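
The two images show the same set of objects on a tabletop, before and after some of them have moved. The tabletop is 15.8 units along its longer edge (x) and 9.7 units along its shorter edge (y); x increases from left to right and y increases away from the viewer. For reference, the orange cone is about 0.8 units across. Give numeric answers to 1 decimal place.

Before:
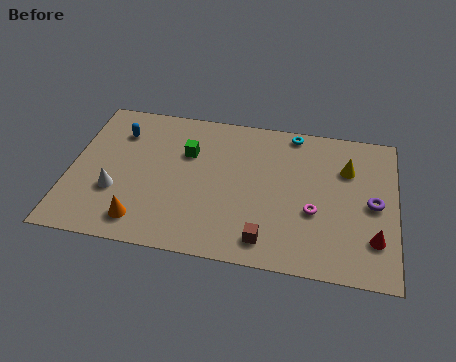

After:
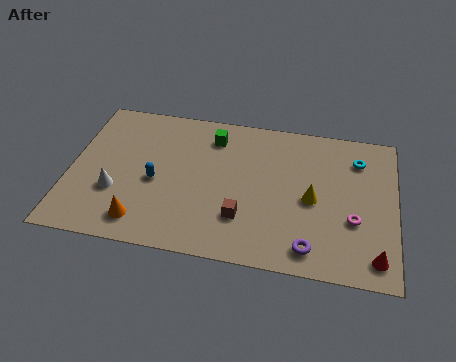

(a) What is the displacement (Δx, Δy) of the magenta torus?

(1.9, -0.2)

The magenta torus started near (11.9, 3.7) and ended near (13.8, 3.5).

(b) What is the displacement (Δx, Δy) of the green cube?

(1.2, 1.3)

From the two frames, the green cube sits at roughly (5.6, 6.5) before and (6.8, 7.8) after.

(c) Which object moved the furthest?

the purple torus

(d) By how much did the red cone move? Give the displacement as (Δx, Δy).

(0.1, -1.1)

From the two frames, the red cone sits at roughly (14.8, 2.5) before and (14.9, 1.4) after.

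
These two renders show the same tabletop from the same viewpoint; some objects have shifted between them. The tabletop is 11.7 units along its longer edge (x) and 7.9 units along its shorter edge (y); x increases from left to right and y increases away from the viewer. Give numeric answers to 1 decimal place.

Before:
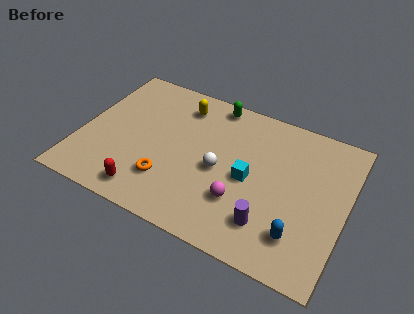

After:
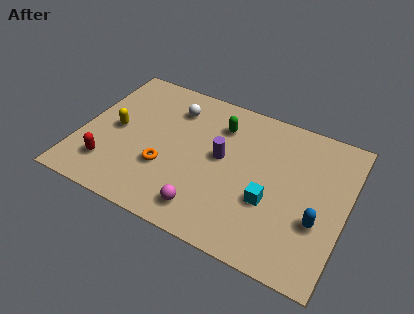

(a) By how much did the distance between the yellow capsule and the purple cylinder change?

-1.7

The distance was about 6.4 in the first image and 4.7 in the second, so they moved 1.7 units closer together.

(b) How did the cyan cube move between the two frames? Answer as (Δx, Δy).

(1.0, -0.8)

The cyan cube started near (7.5, 3.7) and ended near (8.5, 2.9).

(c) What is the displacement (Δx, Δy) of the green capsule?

(0.4, -1.1)

From the two frames, the green capsule sits at roughly (5.5, 7.1) before and (5.9, 6.0) after.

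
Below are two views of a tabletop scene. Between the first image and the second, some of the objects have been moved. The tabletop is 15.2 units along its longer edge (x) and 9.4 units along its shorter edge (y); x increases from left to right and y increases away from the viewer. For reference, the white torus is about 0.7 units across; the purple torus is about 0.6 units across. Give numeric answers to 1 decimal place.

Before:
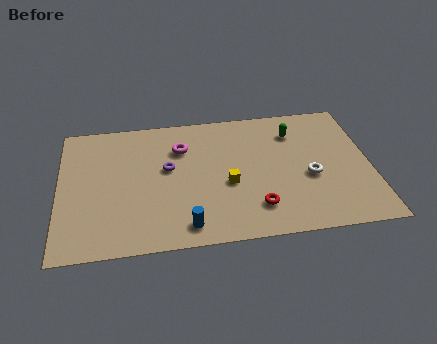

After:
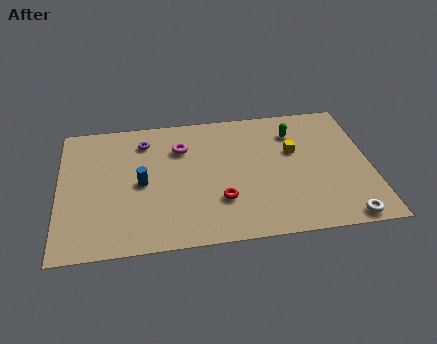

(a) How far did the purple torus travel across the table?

2.4

The purple torus was near (5.3, 5.4) before and (4.2, 7.5) after, so it travelled √(1.1² + 2.1²) ≈ 2.4 units.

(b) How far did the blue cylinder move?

3.8

From (6.1, 1.3) to (4.0, 4.5), the blue cylinder covered √(2.1² + 3.2²) ≈ 3.8 units.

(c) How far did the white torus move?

3.4

From (12.2, 3.9) to (13.7, 0.8), the white torus covered √(1.5² + 3.1²) ≈ 3.4 units.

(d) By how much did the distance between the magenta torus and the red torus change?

-1.5

They were about 5.9 units apart before and 4.4 after — 1.5 units closer together.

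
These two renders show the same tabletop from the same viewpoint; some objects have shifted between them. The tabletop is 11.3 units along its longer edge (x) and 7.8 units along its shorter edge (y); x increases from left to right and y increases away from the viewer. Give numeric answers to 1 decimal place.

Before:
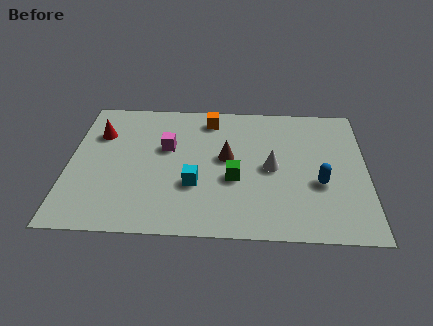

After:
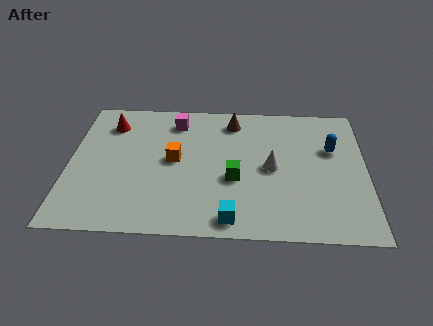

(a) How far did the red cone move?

0.7

The red cone was near (1.1, 5.5) before and (1.5, 6.1) after, so it travelled √(0.4² + 0.6²) ≈ 0.7 units.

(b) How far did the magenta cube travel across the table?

1.6

The magenta cube moved from about (3.7, 4.8) to (4.0, 6.4), a distance of √(0.3² + 1.6²) ≈ 1.6.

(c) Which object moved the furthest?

the orange cube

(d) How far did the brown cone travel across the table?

2.2

From (6.0, 4.3) to (6.2, 6.5), the brown cone covered √(0.2² + 2.2²) ≈ 2.2 units.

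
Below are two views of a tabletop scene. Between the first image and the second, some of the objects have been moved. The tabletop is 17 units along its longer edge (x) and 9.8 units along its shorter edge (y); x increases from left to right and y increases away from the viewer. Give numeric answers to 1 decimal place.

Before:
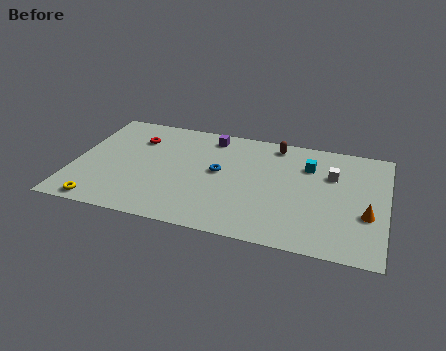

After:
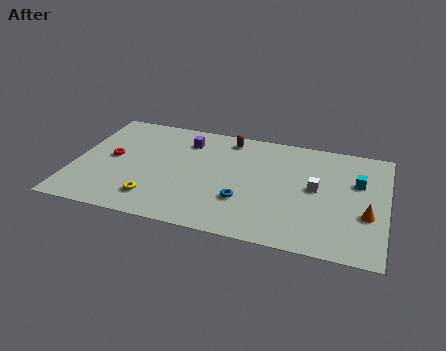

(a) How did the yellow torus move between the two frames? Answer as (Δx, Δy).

(2.8, 1.1)

From the two frames, the yellow torus sits at roughly (1.8, 0.9) before and (4.6, 2.0) after.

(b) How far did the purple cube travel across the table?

1.5

The purple cube moved from about (7.2, 8.4) to (5.9, 7.7), a distance of √(1.3² + 0.7²) ≈ 1.5.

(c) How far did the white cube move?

1.6

The white cube was near (14.0, 6.6) before and (13.2, 5.2) after, so it travelled √(0.8² + 1.4²) ≈ 1.6 units.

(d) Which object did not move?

the orange cone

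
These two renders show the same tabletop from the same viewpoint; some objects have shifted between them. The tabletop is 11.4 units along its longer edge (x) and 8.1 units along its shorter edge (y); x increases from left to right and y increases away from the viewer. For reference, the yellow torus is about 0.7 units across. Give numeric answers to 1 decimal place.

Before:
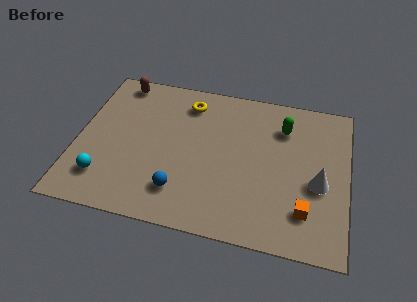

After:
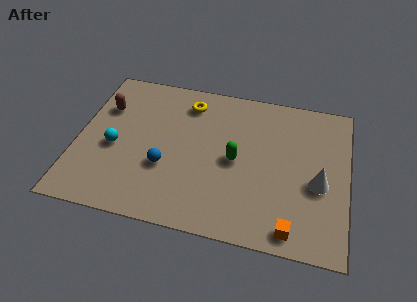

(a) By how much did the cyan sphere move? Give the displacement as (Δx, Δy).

(0.3, 1.7)

The cyan sphere was at about (1.3, 1.8) and moved to about (1.6, 3.5).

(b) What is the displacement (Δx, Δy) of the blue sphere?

(-0.7, 1.1)

The blue sphere was at about (4.5, 1.8) and moved to about (3.8, 2.9).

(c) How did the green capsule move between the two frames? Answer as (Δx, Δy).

(-1.9, -2.2)

The green capsule was at about (8.6, 6.1) and moved to about (6.7, 3.9).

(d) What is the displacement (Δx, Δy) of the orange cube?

(-0.5, -1.0)

From the two frames, the orange cube sits at roughly (9.7, 1.9) before and (9.2, 0.9) after.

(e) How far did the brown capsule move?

1.7

From (1.5, 7.2) to (1.0, 5.6), the brown capsule covered √(0.5² + 1.6²) ≈ 1.7 units.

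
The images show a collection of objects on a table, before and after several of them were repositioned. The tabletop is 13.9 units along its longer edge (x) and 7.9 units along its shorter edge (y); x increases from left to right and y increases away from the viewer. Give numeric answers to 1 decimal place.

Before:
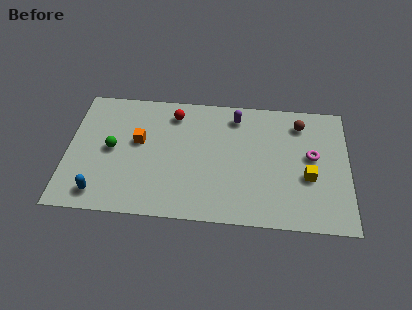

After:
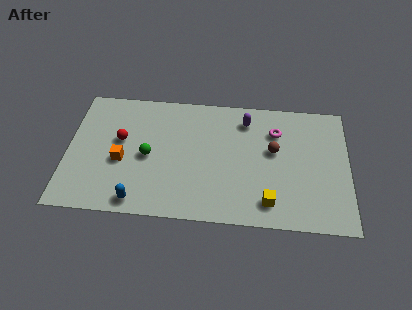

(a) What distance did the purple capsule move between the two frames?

0.5

From (8.3, 6.6) to (8.8, 6.4), the purple capsule covered √(0.5² + 0.2²) ≈ 0.5 units.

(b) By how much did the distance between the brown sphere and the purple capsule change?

-0.9

Before: roughly 3.2 units apart; after: 2.3. That's 0.9 units closer together.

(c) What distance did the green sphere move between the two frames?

1.8

From (2.2, 4.0) to (4.0, 3.7), the green sphere covered √(1.8² + 0.3²) ≈ 1.8 units.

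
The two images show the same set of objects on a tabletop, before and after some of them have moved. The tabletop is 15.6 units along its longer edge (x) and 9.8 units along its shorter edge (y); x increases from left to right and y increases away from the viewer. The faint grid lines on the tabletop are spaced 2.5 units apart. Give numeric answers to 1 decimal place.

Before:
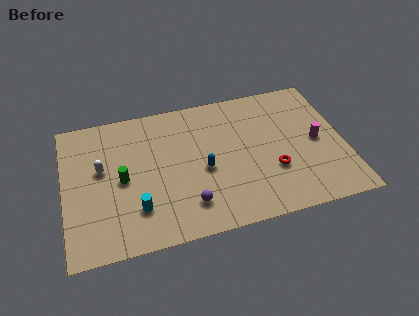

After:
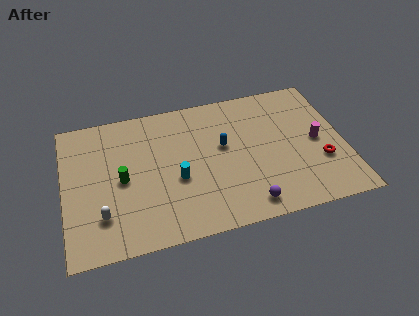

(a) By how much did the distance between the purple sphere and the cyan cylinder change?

+1.8

Before: roughly 2.8 units apart; after: 4.6. That's 1.8 units further apart.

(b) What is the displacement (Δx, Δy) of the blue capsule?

(1.2, 1.4)

From the two frames, the blue capsule sits at roughly (7.7, 4.3) before and (8.9, 5.7) after.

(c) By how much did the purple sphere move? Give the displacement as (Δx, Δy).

(3.2, -0.8)

The purple sphere was at about (6.7, 2.1) and moved to about (9.9, 1.3).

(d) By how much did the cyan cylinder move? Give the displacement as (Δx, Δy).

(2.3, 1.5)

From the two frames, the cyan cylinder sits at roughly (3.9, 2.5) before and (6.2, 4.0) after.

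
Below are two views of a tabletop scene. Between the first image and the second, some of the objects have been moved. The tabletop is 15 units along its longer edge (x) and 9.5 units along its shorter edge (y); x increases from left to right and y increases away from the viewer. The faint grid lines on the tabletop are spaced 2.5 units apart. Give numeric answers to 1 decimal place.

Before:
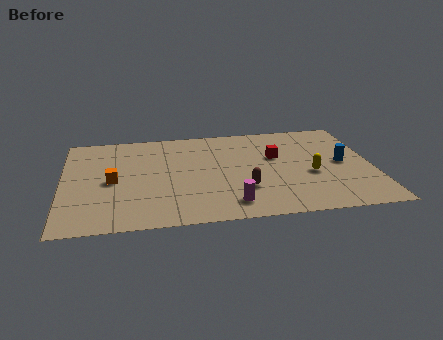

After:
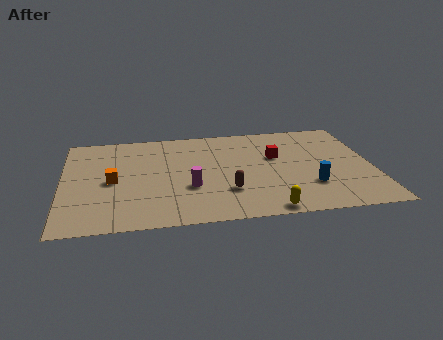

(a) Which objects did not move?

the orange cube and the red cube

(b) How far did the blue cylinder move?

2.6

The blue cylinder was near (13.6, 4.8) before and (11.9, 2.8) after, so it travelled √(1.7² + 2.0²) ≈ 2.6 units.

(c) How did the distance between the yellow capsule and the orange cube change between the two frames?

-1.4

Before: roughly 9.6 units apart; after: 8.2. That's 1.4 units closer together.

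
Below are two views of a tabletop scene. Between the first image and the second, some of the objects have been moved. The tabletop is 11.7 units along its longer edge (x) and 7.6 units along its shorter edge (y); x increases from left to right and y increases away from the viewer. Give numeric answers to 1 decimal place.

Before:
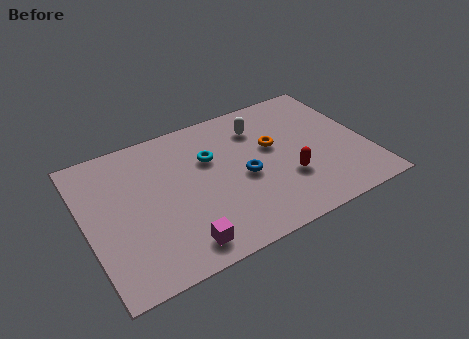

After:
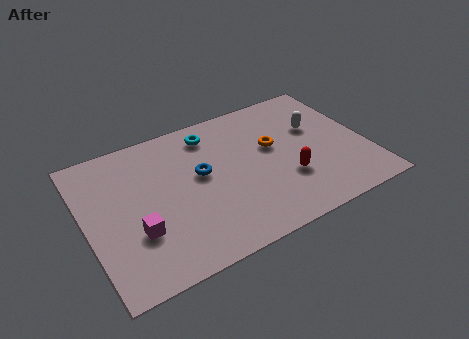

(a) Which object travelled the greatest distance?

the white capsule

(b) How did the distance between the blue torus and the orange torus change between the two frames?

+1.3

Before: roughly 1.8 units apart; after: 3.1. That's 1.3 units further apart.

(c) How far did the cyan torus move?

1.3

The cyan torus moved from about (5.3, 5.0) to (5.5, 6.3), a distance of √(0.2² + 1.3²) ≈ 1.3.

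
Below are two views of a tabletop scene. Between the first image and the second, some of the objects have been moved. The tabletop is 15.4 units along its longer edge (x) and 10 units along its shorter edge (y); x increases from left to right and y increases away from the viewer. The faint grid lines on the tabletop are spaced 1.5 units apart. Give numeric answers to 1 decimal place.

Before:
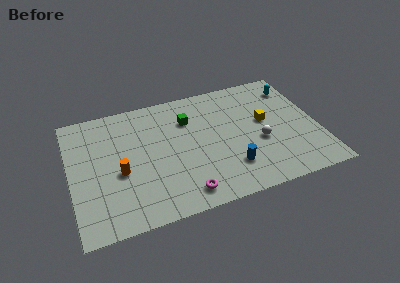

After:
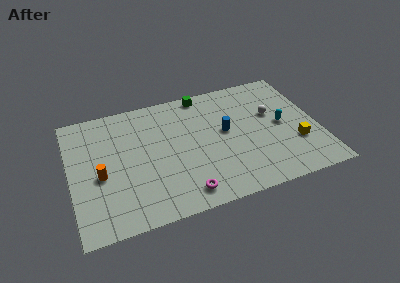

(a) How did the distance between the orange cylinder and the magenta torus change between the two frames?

+1.1

Before: roughly 4.6 units apart; after: 5.7. That's 1.1 units further apart.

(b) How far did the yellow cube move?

2.9

From (12.2, 5.6) to (13.9, 3.2), the yellow cube covered √(1.7² + 2.4²) ≈ 2.9 units.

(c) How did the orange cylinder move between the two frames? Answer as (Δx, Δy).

(-1.2, 0.1)

From the two frames, the orange cylinder sits at roughly (3.0, 4.2) before and (1.8, 4.3) after.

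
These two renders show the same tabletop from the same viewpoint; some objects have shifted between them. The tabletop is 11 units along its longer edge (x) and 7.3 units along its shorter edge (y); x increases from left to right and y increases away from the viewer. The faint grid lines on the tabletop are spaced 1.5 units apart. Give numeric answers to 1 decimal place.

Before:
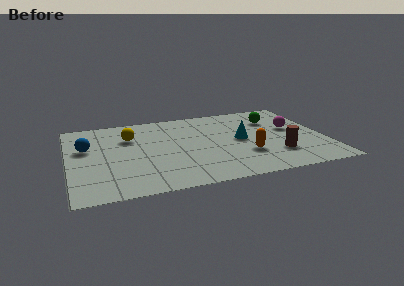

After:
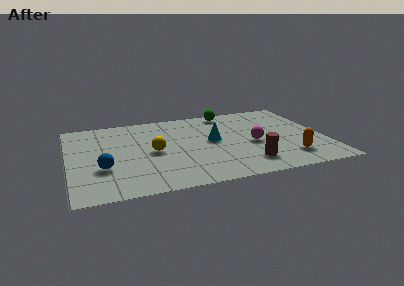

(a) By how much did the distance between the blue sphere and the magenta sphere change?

-2.4

The distance was about 8.9 in the first image and 6.5 in the second, so they moved 2.4 units closer together.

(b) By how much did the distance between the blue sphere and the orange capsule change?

+0.9

They were about 7.1 units apart before and 8.0 after — 0.9 units further apart.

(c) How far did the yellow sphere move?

1.8

The yellow sphere moved from about (2.7, 5.1) to (3.6, 3.5), a distance of √(0.9² + 1.6²) ≈ 1.8.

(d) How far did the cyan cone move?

1.2

The cyan cone moved from about (7.4, 3.7) to (6.2, 3.9), a distance of √(1.2² + 0.2²) ≈ 1.2.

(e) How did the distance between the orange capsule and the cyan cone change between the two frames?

+2.5

The distance was about 1.4 in the first image and 3.9 in the second, so they moved 2.5 units further apart.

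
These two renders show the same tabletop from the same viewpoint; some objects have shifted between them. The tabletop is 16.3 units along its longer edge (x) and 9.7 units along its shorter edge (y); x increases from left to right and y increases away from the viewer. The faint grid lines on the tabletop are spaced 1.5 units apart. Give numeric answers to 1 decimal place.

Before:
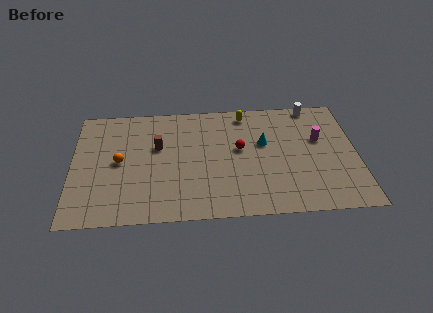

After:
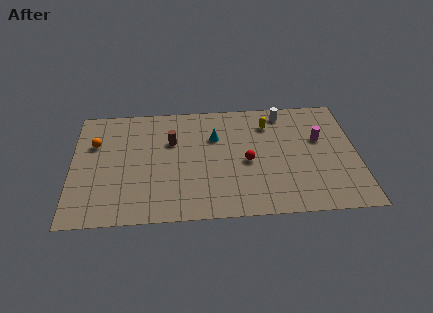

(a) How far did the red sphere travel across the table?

1.2

The red sphere moved from about (9.6, 5.5) to (10.0, 4.4), a distance of √(0.4² + 1.1²) ≈ 1.2.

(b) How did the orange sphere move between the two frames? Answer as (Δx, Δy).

(-1.4, 1.6)

The orange sphere started near (2.7, 4.9) and ended near (1.3, 6.5).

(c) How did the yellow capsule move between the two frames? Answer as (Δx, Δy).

(1.3, -1.0)

The yellow capsule was at about (10.0, 8.5) and moved to about (11.3, 7.5).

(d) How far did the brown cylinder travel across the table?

0.9

From (4.9, 6.0) to (5.7, 6.4), the brown cylinder covered √(0.8² + 0.4²) ≈ 0.9 units.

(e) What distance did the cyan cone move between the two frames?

2.9

The cyan cone moved from about (11.0, 5.9) to (8.2, 6.6), a distance of √(2.8² + 0.7²) ≈ 2.9.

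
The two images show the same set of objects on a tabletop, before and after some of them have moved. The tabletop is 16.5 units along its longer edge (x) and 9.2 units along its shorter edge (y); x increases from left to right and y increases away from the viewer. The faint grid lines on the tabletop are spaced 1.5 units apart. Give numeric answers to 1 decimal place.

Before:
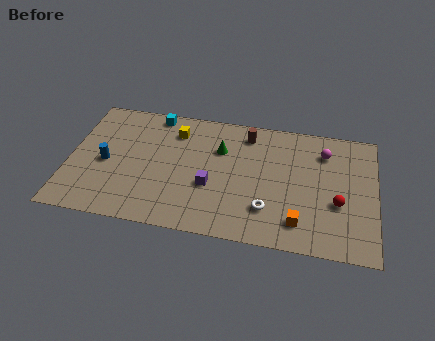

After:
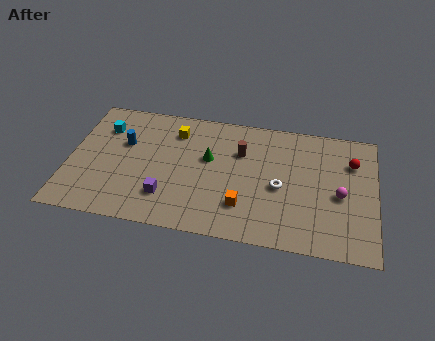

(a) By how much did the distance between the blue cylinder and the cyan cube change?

-3.2

They were about 4.8 units apart before and 1.6 after — 3.2 units closer together.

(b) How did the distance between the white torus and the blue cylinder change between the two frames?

-0.3

Before: roughly 9.0 units apart; after: 8.7. That's 0.3 units closer together.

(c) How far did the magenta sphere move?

3.1

From (13.7, 7.1) to (14.6, 4.1), the magenta sphere covered √(0.9² + 3.0²) ≈ 3.1 units.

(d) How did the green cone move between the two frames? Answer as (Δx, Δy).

(-0.6, -0.8)

The green cone started near (8.1, 6.3) and ended near (7.5, 5.5).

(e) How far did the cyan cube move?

3.1

From (4.4, 8.3) to (1.7, 6.8), the cyan cube covered √(2.7² + 1.5²) ≈ 3.1 units.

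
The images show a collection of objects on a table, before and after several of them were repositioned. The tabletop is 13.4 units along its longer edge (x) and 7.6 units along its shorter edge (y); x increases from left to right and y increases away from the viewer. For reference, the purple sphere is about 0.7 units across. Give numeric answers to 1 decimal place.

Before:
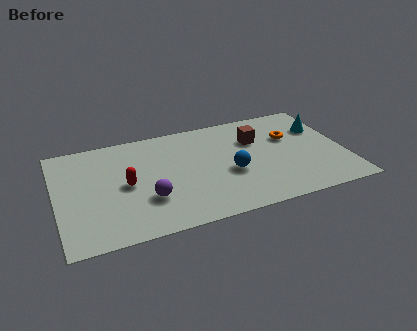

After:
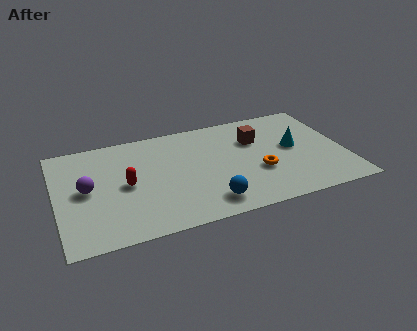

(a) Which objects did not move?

the brown cube and the red capsule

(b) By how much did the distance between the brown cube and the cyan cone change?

-1.1

They were about 3.1 units apart before and 2.0 after — 1.1 units closer together.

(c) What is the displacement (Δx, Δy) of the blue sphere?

(-1.2, -1.8)

The blue sphere was at about (8.0, 3.1) and moved to about (6.8, 1.3).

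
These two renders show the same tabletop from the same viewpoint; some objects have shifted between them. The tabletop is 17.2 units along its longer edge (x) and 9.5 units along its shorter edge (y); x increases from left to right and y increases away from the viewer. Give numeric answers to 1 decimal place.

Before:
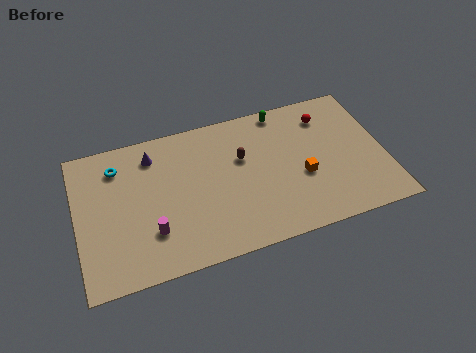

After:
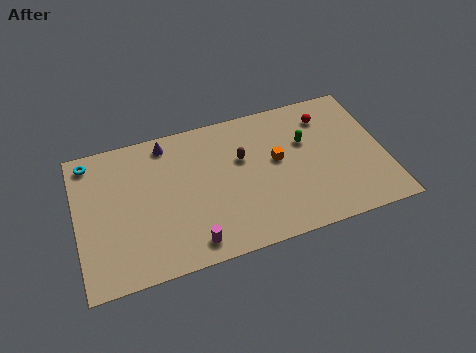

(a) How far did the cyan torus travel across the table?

1.7

The cyan torus moved from about (2.4, 7.5) to (0.9, 8.3), a distance of √(1.5² + 0.8²) ≈ 1.7.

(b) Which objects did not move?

the brown capsule and the red sphere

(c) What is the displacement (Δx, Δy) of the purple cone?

(0.8, 0.6)

The purple cone started near (4.4, 7.7) and ended near (5.2, 8.3).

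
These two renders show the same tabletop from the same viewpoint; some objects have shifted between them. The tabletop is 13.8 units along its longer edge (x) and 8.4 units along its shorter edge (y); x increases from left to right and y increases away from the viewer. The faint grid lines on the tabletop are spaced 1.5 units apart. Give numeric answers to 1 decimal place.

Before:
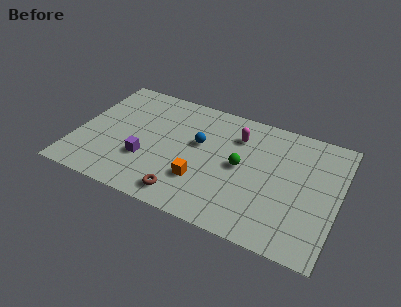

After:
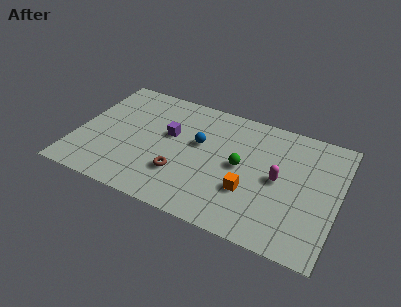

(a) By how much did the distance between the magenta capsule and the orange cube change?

-2.1

Before: roughly 4.1 units apart; after: 2.0. That's 2.1 units closer together.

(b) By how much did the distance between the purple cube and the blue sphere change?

-1.8

The distance was about 3.4 in the first image and 1.6 in the second, so they moved 1.8 units closer together.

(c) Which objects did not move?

the blue sphere and the green sphere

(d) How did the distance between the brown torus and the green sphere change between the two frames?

-0.5

The distance was about 4.0 in the first image and 3.5 in the second, so they moved 0.5 units closer together.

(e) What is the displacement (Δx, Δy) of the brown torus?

(-0.4, 1.3)

The brown torus was at about (6.1, 1.2) and moved to about (5.7, 2.5).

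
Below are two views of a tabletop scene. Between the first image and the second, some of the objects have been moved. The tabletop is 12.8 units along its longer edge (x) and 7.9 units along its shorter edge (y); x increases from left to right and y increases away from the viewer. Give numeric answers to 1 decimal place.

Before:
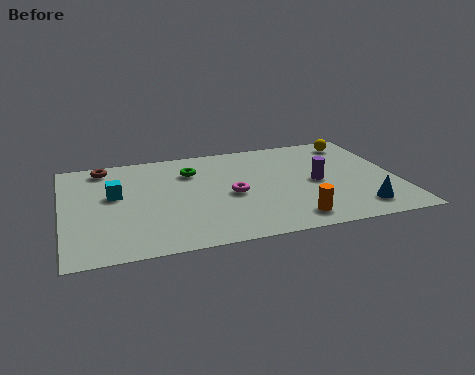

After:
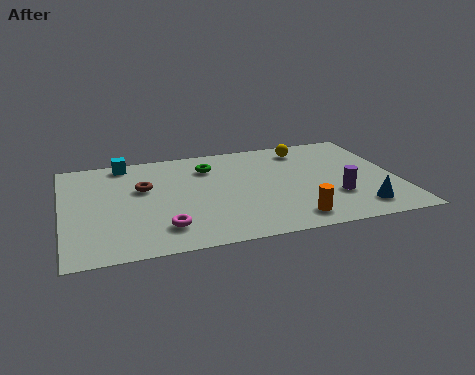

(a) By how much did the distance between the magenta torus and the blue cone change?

+2.2

They were about 5.2 units apart before and 7.4 after — 2.2 units further apart.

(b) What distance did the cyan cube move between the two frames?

2.5

From (2.0, 4.6) to (2.5, 7.1), the cyan cube covered √(0.5² + 2.5²) ≈ 2.5 units.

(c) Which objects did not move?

the blue cone and the orange cylinder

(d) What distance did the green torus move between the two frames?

0.7

From (5.0, 5.8) to (5.7, 6.0), the green torus covered √(0.7² + 0.2²) ≈ 0.7 units.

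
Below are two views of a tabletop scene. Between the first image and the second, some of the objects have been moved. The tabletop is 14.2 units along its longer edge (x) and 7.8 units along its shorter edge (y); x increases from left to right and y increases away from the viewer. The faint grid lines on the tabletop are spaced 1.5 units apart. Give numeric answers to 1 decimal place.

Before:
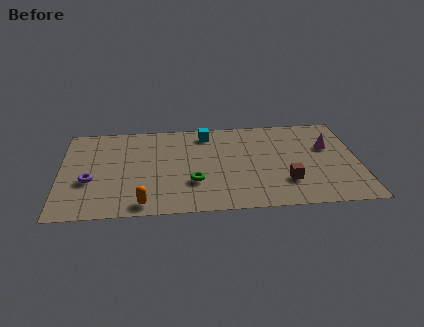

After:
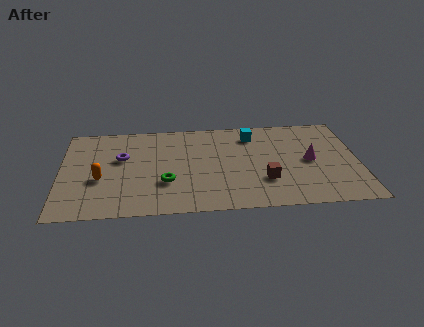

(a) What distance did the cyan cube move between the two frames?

2.2

The cyan cube was near (7.0, 6.6) before and (9.2, 6.3) after, so it travelled √(2.2² + 0.3²) ≈ 2.2 units.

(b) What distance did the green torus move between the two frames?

1.3

From (6.3, 2.5) to (5.0, 2.6), the green torus covered √(1.3² + 0.1²) ≈ 1.3 units.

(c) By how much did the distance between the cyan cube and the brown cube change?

-1.8

The distance was about 5.7 in the first image and 3.9 in the second, so they moved 1.8 units closer together.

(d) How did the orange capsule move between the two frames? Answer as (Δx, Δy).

(-2.0, 2.2)

The orange capsule started near (3.9, 0.9) and ended near (1.9, 3.1).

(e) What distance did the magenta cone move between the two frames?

1.4

From (12.8, 5.0) to (11.9, 3.9), the magenta cone covered √(0.9² + 1.1²) ≈ 1.4 units.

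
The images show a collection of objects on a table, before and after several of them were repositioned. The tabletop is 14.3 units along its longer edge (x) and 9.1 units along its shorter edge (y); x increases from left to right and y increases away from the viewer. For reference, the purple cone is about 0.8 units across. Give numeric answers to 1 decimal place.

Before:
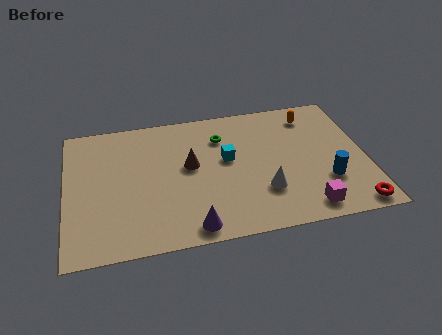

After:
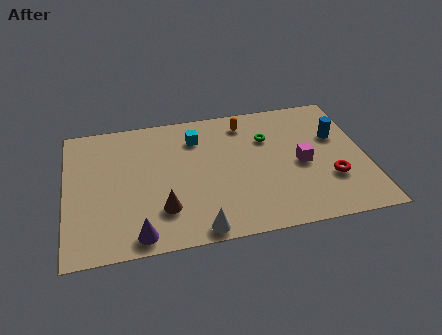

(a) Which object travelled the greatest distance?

the white cone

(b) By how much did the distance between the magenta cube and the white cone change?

+3.7

Before: roughly 2.4 units apart; after: 6.1. That's 3.7 units further apart.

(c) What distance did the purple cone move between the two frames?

2.5

From (5.8, 1.0) to (3.3, 1.0), the purple cone covered √(2.5² + 0.0²) ≈ 2.5 units.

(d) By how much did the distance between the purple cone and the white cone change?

-1.1

The distance was about 3.9 in the first image and 2.8 in the second, so they moved 1.1 units closer together.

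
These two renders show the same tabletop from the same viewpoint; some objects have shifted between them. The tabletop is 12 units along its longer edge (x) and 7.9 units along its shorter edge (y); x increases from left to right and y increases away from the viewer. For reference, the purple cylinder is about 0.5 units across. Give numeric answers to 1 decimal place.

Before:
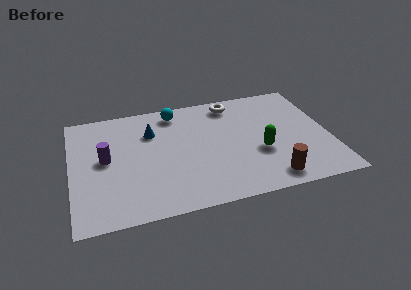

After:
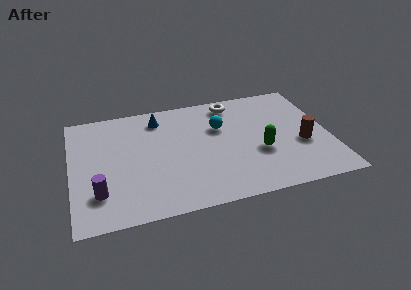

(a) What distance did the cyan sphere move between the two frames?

2.6

The cyan sphere moved from about (5.0, 6.8) to (7.0, 5.2), a distance of √(2.0² + 1.6²) ≈ 2.6.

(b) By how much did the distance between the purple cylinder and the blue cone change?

+2.8

The distance was about 2.6 in the first image and 5.4 in the second, so they moved 2.8 units further apart.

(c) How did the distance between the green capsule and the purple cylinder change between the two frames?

+0.4

Before: roughly 7.2 units apart; after: 7.6. That's 0.4 units further apart.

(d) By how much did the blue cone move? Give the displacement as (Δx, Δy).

(0.4, 0.9)

The blue cone started near (3.8, 5.6) and ended near (4.2, 6.5).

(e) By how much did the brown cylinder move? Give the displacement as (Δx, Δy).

(1.7, 2.0)

The brown cylinder was at about (9.0, 1.1) and moved to about (10.7, 3.1).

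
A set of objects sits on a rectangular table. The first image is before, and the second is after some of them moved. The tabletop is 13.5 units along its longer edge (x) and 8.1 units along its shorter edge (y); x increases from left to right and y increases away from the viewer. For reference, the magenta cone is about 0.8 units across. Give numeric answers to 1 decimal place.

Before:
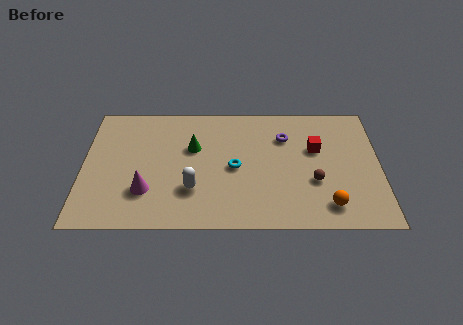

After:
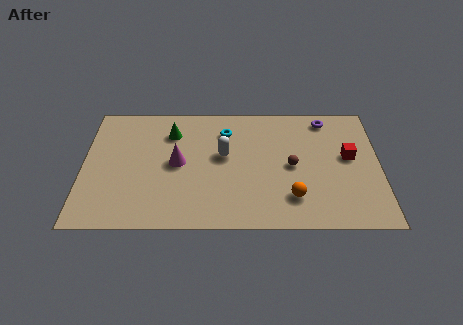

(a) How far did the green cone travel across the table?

1.4

The green cone was near (5.0, 5.1) before and (4.0, 6.1) after, so it travelled √(1.0² + 1.0²) ≈ 1.4 units.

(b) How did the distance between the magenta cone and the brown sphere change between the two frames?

-2.4

Before: roughly 7.6 units apart; after: 5.2. That's 2.4 units closer together.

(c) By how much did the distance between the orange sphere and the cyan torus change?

+0.4

They were about 4.8 units apart before and 5.2 after — 0.4 units further apart.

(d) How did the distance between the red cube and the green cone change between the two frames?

+2.7

They were about 5.6 units apart before and 8.3 after — 2.7 units further apart.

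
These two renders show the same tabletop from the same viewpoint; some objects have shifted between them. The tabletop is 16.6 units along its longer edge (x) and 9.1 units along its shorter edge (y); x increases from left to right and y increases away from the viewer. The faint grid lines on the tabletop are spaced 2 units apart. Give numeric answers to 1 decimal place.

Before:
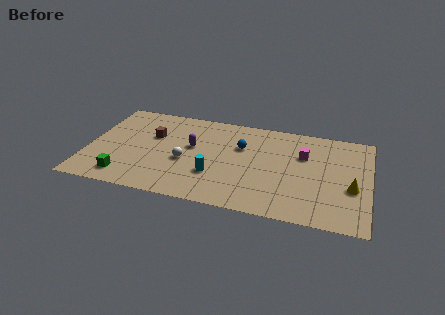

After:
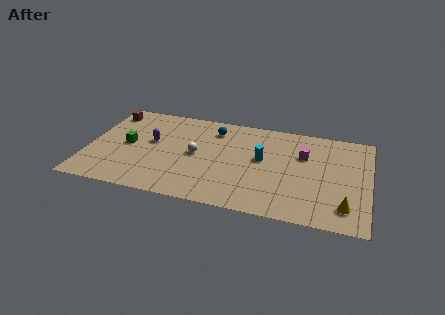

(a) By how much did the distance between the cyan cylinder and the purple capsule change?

+3.8

They were about 2.8 units apart before and 6.6 after — 3.8 units further apart.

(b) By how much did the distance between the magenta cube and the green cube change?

-0.8

The distance was about 11.3 in the first image and 10.5 in the second, so they moved 0.8 units closer together.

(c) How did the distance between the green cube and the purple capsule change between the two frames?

-3.8

Before: roughly 5.3 units apart; after: 1.5. That's 3.8 units closer together.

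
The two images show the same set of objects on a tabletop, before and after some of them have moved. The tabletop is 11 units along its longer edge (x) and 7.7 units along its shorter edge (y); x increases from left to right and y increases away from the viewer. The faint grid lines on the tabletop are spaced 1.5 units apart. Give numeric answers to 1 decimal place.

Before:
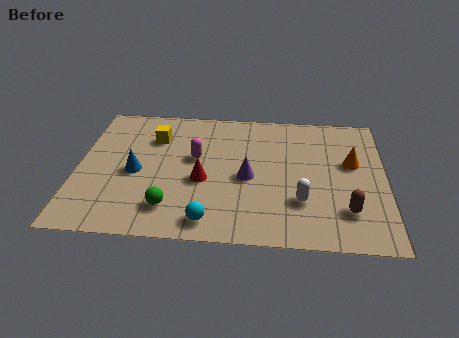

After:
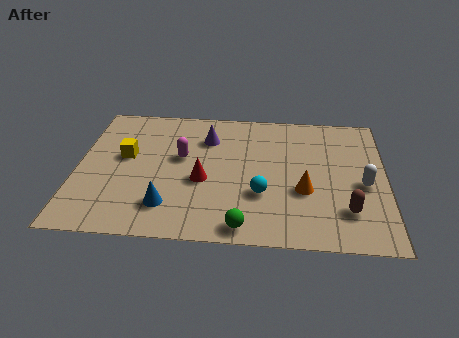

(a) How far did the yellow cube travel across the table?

1.6

The yellow cube was near (2.7, 5.6) before and (1.7, 4.4) after, so it travelled √(1.0² + 1.2²) ≈ 1.6 units.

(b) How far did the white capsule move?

2.5

The white capsule was near (8.0, 2.3) before and (10.2, 3.4) after, so it travelled √(2.2² + 1.1²) ≈ 2.5 units.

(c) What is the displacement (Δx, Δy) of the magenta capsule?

(-0.5, 0.0)

From the two frames, the magenta capsule sits at roughly (4.2, 4.5) before and (3.7, 4.5) after.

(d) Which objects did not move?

the red cone and the brown capsule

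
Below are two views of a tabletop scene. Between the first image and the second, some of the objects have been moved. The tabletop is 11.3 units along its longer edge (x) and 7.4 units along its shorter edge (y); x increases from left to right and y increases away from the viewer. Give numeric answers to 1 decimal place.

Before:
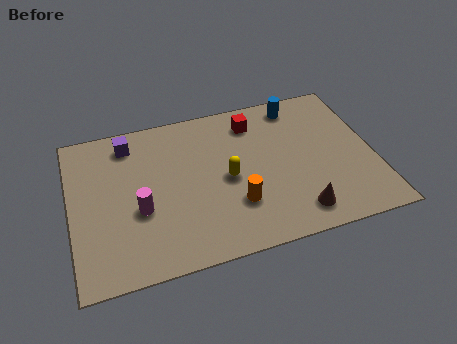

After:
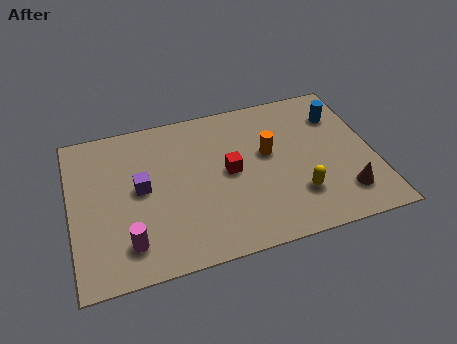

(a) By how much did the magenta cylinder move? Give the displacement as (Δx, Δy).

(-0.5, -1.4)

The magenta cylinder was at about (2.5, 2.9) and moved to about (2.0, 1.5).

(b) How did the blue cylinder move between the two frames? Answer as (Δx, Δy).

(1.5, -0.9)

The blue cylinder was at about (8.7, 6.4) and moved to about (10.2, 5.5).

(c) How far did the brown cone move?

1.8

The brown cone was near (8.2, 1.2) before and (10.0, 1.6) after, so it travelled √(1.8² + 0.4²) ≈ 1.8 units.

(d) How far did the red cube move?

2.5

From (7.0, 6.0) to (5.9, 3.8), the red cube covered √(1.1² + 2.2²) ≈ 2.5 units.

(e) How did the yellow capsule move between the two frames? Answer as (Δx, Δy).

(2.5, -1.5)

From the two frames, the yellow capsule sits at roughly (5.8, 3.5) before and (8.3, 2.0) after.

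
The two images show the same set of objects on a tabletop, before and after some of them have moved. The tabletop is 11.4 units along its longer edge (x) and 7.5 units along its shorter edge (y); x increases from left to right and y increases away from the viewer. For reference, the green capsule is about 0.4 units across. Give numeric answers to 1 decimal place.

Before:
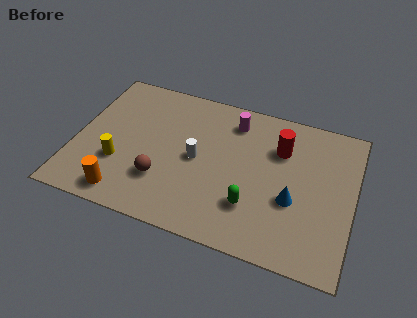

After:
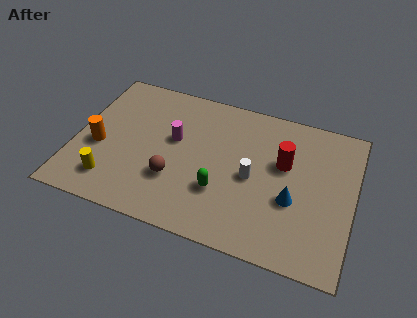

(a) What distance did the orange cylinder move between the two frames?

2.5

From (2.3, 1.0) to (1.0, 3.1), the orange cylinder covered √(1.3² + 2.1²) ≈ 2.5 units.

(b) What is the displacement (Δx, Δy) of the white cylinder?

(2.3, -0.2)

The white cylinder started near (5.0, 3.7) and ended near (7.3, 3.5).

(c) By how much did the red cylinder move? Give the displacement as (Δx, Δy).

(0.2, -0.7)

The red cylinder was at about (8.3, 5.3) and moved to about (8.5, 4.6).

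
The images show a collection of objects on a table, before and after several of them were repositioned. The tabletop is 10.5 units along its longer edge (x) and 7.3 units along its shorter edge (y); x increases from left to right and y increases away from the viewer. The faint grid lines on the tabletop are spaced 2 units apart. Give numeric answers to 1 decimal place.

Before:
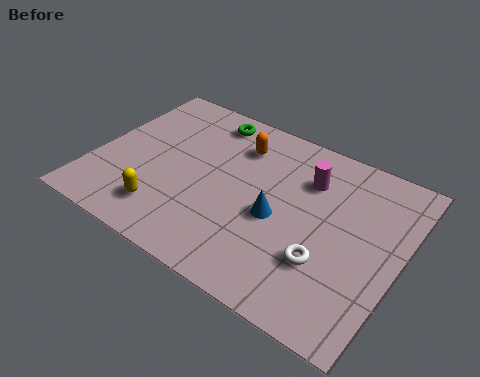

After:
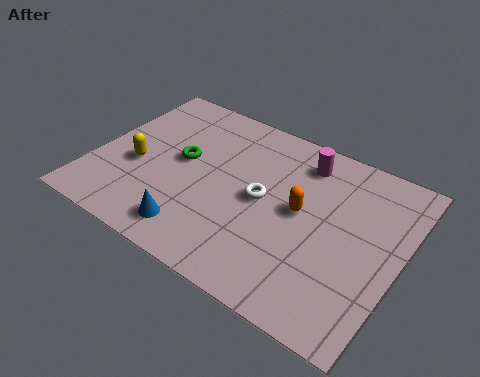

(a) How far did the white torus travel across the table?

2.8

From (8.2, 2.3) to (5.8, 3.7), the white torus covered √(2.4² + 1.4²) ≈ 2.8 units.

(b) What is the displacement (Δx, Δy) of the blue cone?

(-2.5, -2.0)

From the two frames, the blue cone sits at roughly (6.4, 3.2) before and (3.9, 1.2) after.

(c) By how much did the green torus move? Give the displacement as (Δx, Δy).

(-0.5, -2.3)

The green torus started near (3.4, 6.3) and ended near (2.9, 4.0).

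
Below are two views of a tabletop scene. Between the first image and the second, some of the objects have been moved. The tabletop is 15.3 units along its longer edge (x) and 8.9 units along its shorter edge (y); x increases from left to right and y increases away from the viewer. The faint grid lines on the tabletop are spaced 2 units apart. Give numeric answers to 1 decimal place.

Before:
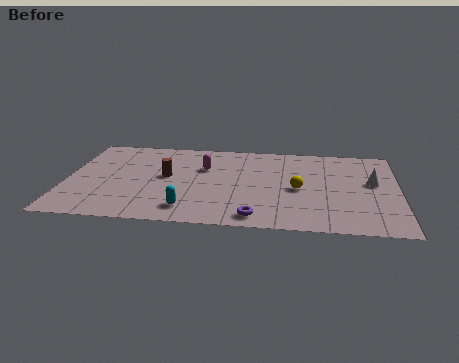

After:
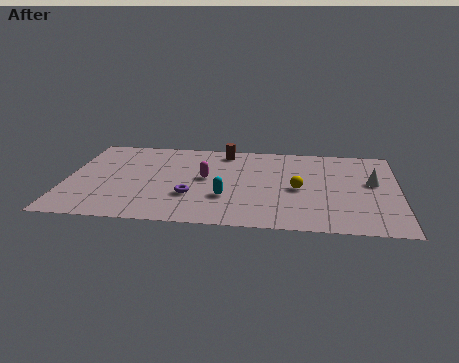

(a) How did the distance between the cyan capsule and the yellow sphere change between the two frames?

-2.1

They were about 5.6 units apart before and 3.5 after — 2.1 units closer together.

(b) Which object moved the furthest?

the brown cylinder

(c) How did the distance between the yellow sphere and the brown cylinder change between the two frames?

-1.1

The distance was about 6.1 in the first image and 5.0 in the second, so they moved 1.1 units closer together.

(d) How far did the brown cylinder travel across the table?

3.9

The brown cylinder moved from about (4.6, 4.8) to (7.2, 7.7), a distance of √(2.6² + 2.9²) ≈ 3.9.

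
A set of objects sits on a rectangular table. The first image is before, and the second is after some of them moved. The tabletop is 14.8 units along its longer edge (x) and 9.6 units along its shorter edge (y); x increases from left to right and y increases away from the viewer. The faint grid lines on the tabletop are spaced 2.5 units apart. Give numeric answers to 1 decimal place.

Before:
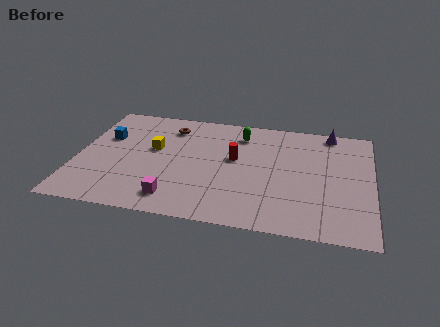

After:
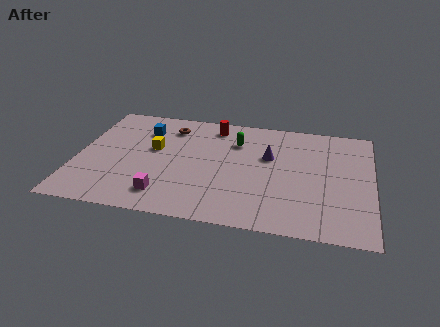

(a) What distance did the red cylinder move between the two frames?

3.0

From (7.9, 5.5) to (6.7, 8.2), the red cylinder covered √(1.2² + 2.7²) ≈ 3.0 units.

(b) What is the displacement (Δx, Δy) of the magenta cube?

(-0.5, 0.2)

The magenta cube started near (5.1, 1.6) and ended near (4.6, 1.8).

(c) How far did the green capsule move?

0.7

The green capsule was near (8.1, 7.7) before and (7.9, 7.0) after, so it travelled √(0.2² + 0.7²) ≈ 0.7 units.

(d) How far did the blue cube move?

2.1

The blue cube was near (1.3, 6.2) before and (3.2, 7.2) after, so it travelled √(1.9² + 1.0²) ≈ 2.1 units.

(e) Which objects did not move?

the brown torus and the yellow cube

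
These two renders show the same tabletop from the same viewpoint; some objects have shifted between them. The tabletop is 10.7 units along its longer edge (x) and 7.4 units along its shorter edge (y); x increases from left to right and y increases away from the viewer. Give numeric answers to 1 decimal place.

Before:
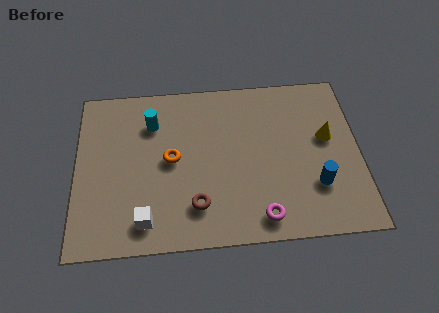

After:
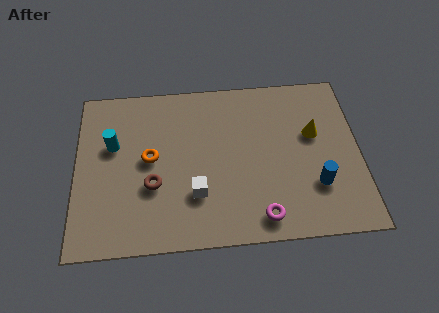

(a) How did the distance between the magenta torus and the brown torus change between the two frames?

+1.8

Before: roughly 2.5 units apart; after: 4.3. That's 1.8 units further apart.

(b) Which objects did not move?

the magenta torus and the blue cylinder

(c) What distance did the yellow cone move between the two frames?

0.5

The yellow cone was near (9.5, 4.3) before and (9.0, 4.5) after, so it travelled √(0.5² + 0.2²) ≈ 0.5 units.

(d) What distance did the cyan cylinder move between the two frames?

1.7

The cyan cylinder moved from about (2.9, 5.5) to (1.4, 4.6), a distance of √(1.5² + 0.9²) ≈ 1.7.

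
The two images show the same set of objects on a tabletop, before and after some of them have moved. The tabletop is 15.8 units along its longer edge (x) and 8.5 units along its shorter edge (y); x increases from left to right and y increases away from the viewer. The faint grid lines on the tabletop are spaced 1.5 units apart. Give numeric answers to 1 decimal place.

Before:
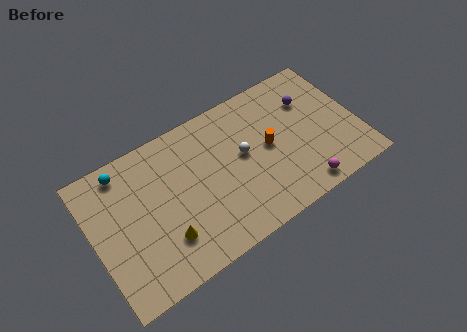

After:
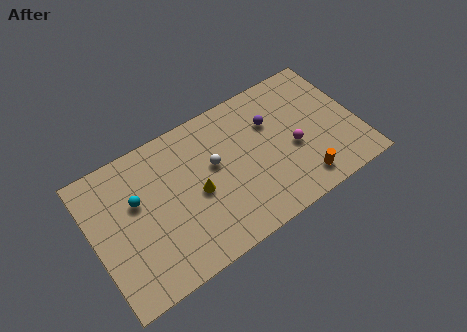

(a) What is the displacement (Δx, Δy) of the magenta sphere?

(0.0, 2.6)

The magenta sphere started near (11.9, 1.0) and ended near (11.9, 3.6).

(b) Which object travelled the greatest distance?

the orange cylinder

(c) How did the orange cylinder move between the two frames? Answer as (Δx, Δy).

(1.5, -3.0)

The orange cylinder started near (10.5, 4.4) and ended near (12.0, 1.4).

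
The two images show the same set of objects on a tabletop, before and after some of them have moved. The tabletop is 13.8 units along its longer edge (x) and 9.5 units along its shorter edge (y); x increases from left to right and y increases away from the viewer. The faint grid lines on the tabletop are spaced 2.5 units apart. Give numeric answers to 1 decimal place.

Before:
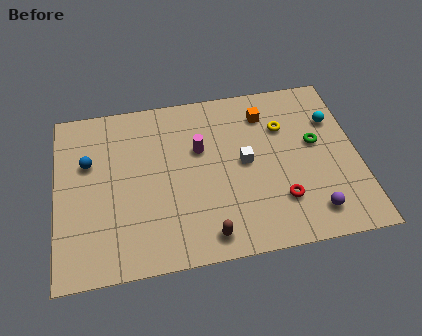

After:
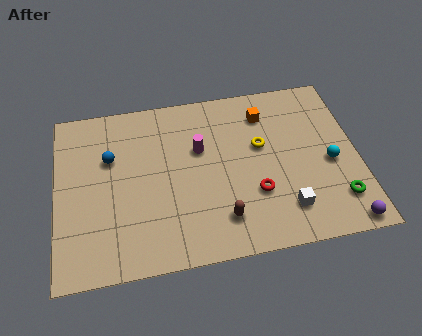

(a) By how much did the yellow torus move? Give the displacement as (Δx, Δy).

(-1.1, -0.9)

The yellow torus was at about (10.5, 6.6) and moved to about (9.4, 5.7).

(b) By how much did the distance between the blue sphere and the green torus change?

+0.6

The distance was about 10.4 in the first image and 11.0 in the second, so they moved 0.6 units further apart.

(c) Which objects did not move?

the orange cube and the magenta cylinder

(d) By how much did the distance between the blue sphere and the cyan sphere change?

-1.1

The distance was about 11.3 in the first image and 10.2 in the second, so they moved 1.1 units closer together.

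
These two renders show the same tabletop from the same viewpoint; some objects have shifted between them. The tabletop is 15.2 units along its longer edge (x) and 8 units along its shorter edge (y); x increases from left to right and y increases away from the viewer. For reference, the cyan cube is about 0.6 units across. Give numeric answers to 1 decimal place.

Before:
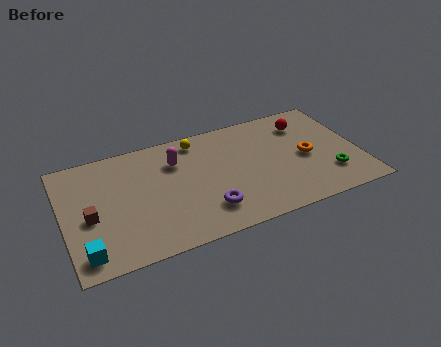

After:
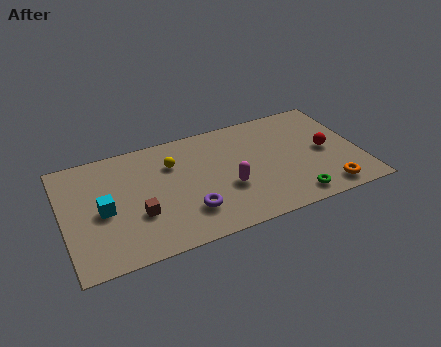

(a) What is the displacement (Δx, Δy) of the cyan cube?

(1.1, 2.5)

The cyan cube was at about (0.9, 1.2) and moved to about (2.0, 3.7).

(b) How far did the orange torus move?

2.8

The orange torus was near (12.5, 3.8) before and (13.2, 1.1) after, so it travelled √(0.7² + 2.7²) ≈ 2.8 units.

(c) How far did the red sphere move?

2.4

The red sphere moved from about (12.7, 6.2) to (13.5, 3.9), a distance of √(0.8² + 2.3²) ≈ 2.4.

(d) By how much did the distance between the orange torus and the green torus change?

-0.3

The distance was about 2.0 in the first image and 1.7 in the second, so they moved 0.3 units closer together.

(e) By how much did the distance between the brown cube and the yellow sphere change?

-3.2

They were about 6.7 units apart before and 3.5 after — 3.2 units closer together.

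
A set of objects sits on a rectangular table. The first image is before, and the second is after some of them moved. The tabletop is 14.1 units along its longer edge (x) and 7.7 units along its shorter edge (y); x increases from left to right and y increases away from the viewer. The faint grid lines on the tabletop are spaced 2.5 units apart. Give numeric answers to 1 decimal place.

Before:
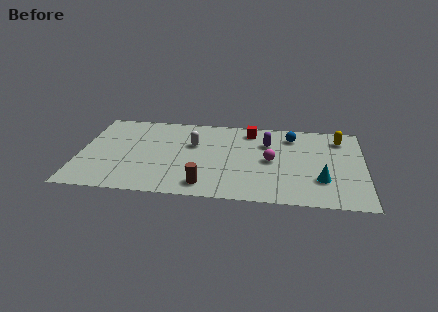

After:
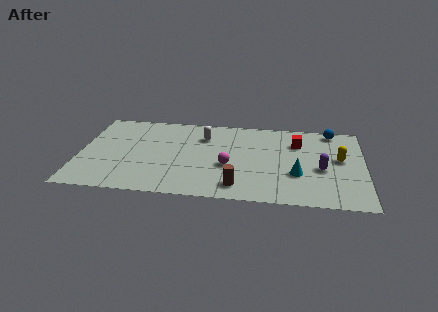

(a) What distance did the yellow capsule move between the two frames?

1.9

The yellow capsule was near (12.9, 6.2) before and (12.9, 4.3) after, so it travelled √(0.0² + 1.9²) ≈ 1.9 units.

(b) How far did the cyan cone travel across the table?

1.3

The cyan cone was near (12.0, 2.3) before and (10.8, 2.7) after, so it travelled √(1.2² + 0.4²) ≈ 1.3 units.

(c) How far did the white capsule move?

0.9

The white capsule was near (5.6, 4.9) before and (6.1, 5.7) after, so it travelled √(0.5² + 0.8²) ≈ 0.9 units.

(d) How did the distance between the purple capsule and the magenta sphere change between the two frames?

+3.0

Before: roughly 1.6 units apart; after: 4.6. That's 3.0 units further apart.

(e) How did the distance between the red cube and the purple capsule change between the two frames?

+1.2

They were about 1.4 units apart before and 2.6 after — 1.2 units further apart.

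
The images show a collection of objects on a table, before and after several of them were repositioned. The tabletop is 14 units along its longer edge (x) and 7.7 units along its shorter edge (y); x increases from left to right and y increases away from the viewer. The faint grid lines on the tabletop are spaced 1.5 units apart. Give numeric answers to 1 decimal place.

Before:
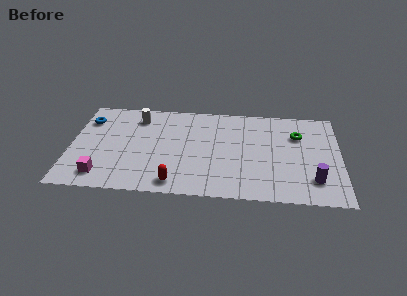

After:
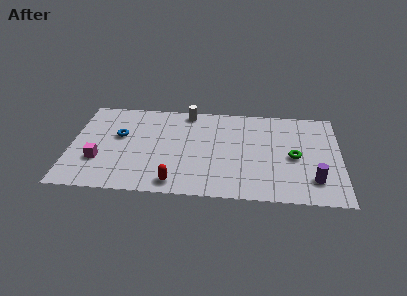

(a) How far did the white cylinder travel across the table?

2.7

From (3.4, 6.2) to (6.0, 6.9), the white cylinder covered √(2.6² + 0.7²) ≈ 2.7 units.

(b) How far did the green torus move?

1.8

The green torus was near (11.8, 5.4) before and (11.6, 3.6) after, so it travelled √(0.2² + 1.8²) ≈ 1.8 units.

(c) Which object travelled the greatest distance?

the white cylinder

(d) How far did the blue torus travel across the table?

2.1

The blue torus moved from about (0.8, 5.8) to (2.5, 4.6), a distance of √(1.7² + 1.2²) ≈ 2.1.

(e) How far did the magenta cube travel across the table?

1.2

The magenta cube was near (1.7, 1.3) before and (1.5, 2.5) after, so it travelled √(0.2² + 1.2²) ≈ 1.2 units.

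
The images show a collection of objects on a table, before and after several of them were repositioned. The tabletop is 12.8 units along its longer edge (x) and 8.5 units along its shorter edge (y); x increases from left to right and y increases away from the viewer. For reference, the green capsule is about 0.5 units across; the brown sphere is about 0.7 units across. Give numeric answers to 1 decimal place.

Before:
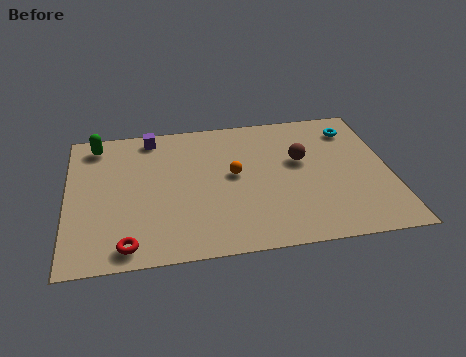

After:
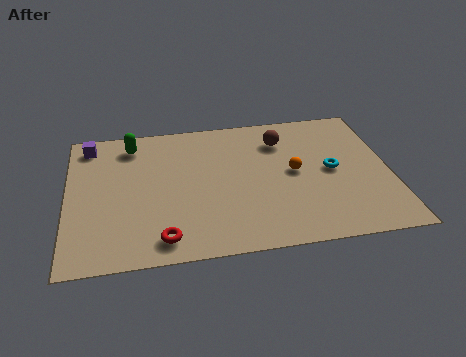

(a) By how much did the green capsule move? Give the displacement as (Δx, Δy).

(1.4, -0.2)

From the two frames, the green capsule sits at roughly (1.2, 7.3) before and (2.6, 7.1) after.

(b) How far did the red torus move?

1.4

The red torus was near (2.3, 1.0) before and (3.7, 1.2) after, so it travelled √(1.4² + 0.2²) ≈ 1.4 units.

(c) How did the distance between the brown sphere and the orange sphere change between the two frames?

-0.6

The distance was about 2.7 in the first image and 2.1 in the second, so they moved 0.6 units closer together.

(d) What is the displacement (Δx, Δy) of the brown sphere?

(-0.7, 1.4)

The brown sphere was at about (9.3, 5.1) and moved to about (8.6, 6.5).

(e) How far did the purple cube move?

2.5

The purple cube moved from about (3.4, 7.5) to (0.9, 7.3), a distance of √(2.5² + 0.2²) ≈ 2.5.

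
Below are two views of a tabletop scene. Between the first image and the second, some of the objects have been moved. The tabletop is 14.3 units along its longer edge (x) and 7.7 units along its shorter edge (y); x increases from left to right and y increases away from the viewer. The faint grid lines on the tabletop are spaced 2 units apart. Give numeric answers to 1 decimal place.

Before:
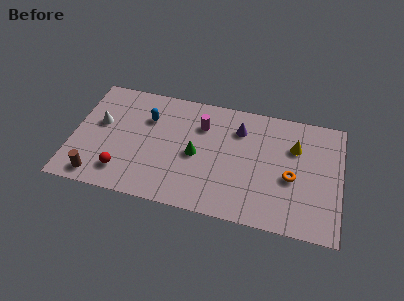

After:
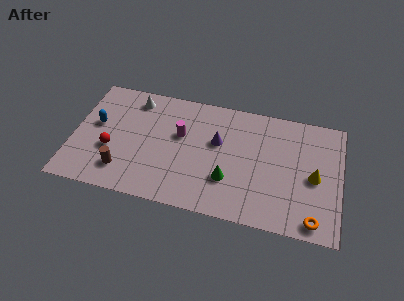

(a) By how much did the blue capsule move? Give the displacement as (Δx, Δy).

(-2.7, -1.0)

The blue capsule was at about (3.9, 5.4) and moved to about (1.2, 4.4).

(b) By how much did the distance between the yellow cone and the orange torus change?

+0.7

The distance was about 2.0 in the first image and 2.7 in the second, so they moved 0.7 units further apart.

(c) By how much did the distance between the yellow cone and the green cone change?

-0.8

Before: roughly 5.5 units apart; after: 4.7. That's 0.8 units closer together.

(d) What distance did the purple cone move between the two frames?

1.6

The purple cone was near (8.8, 5.8) before and (7.7, 4.7) after, so it travelled √(1.1² + 1.1²) ≈ 1.6 units.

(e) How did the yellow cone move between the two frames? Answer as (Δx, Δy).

(1.1, -1.7)

From the two frames, the yellow cone sits at roughly (11.8, 5.3) before and (12.9, 3.6) after.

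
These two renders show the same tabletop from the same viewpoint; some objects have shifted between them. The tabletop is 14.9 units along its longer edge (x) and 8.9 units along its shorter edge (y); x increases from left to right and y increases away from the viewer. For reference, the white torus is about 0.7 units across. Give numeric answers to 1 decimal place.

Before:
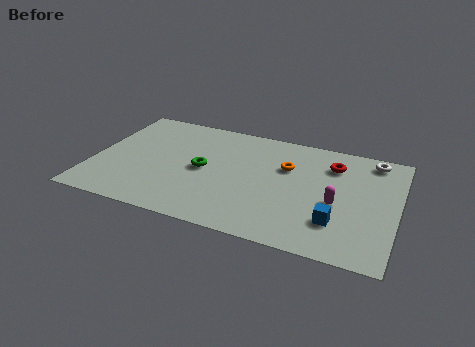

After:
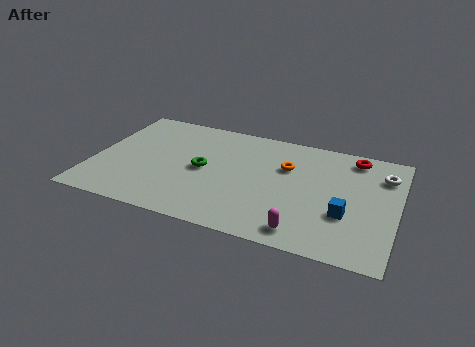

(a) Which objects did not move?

the orange torus and the green torus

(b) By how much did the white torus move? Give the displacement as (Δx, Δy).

(0.6, -1.1)

The white torus started near (13.5, 7.8) and ended near (14.1, 6.7).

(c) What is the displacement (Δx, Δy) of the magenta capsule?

(-1.4, -2.6)

From the two frames, the magenta capsule sits at roughly (12.0, 3.8) before and (10.6, 1.2) after.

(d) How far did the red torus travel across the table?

1.3

The red torus moved from about (11.6, 6.8) to (12.6, 7.7), a distance of √(1.0² + 0.9²) ≈ 1.3.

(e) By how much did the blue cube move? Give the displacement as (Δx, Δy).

(0.4, 0.7)

The blue cube started near (12.1, 2.4) and ended near (12.5, 3.1).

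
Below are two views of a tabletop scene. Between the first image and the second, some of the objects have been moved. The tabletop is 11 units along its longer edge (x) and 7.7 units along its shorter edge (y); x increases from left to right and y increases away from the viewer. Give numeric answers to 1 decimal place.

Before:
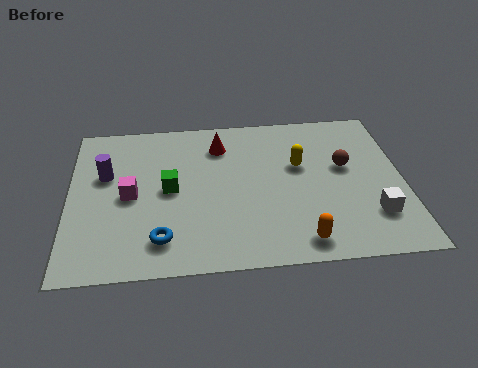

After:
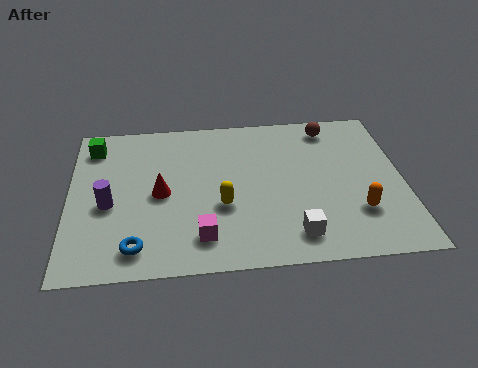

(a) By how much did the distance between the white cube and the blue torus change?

-1.8

They were about 6.9 units apart before and 5.1 after — 1.8 units closer together.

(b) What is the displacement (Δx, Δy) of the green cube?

(-2.5, 2.4)

The green cube was at about (3.3, 3.9) and moved to about (0.8, 6.3).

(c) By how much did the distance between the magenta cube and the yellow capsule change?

-4.1

They were about 5.7 units apart before and 1.6 after — 4.1 units closer together.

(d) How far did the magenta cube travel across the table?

3.2

The magenta cube moved from about (2.0, 3.7) to (4.3, 1.5), a distance of √(2.3² + 2.2²) ≈ 3.2.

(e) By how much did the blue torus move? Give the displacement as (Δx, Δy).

(-0.8, -0.3)

The blue torus was at about (3.0, 1.5) and moved to about (2.2, 1.2).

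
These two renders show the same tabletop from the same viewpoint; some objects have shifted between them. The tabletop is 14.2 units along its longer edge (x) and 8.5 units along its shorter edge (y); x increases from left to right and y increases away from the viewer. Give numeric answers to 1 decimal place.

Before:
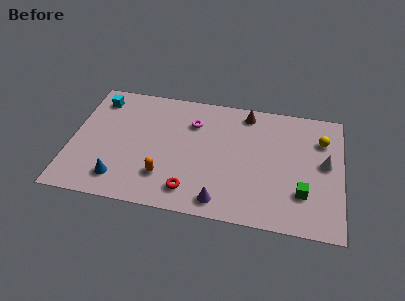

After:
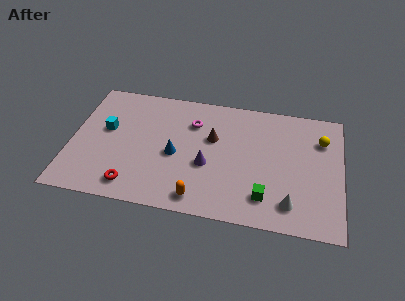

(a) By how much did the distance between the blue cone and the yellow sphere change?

-3.4

They were about 11.4 units apart before and 8.0 after — 3.4 units closer together.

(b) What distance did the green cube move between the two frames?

2.0

From (12.2, 2.4) to (10.3, 1.8), the green cube covered √(1.9² + 0.6²) ≈ 2.0 units.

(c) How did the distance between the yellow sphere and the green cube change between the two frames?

+1.3

They were about 3.9 units apart before and 5.2 after — 1.3 units further apart.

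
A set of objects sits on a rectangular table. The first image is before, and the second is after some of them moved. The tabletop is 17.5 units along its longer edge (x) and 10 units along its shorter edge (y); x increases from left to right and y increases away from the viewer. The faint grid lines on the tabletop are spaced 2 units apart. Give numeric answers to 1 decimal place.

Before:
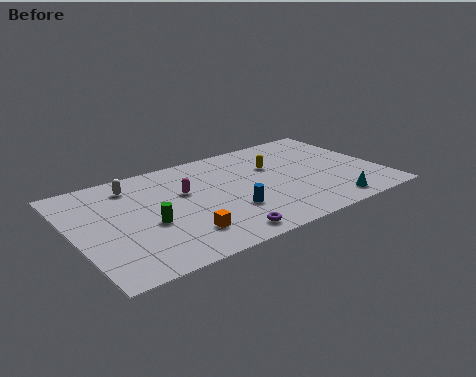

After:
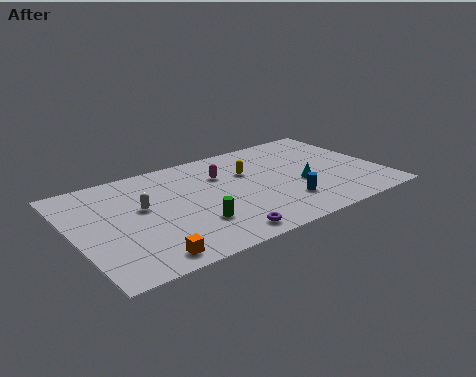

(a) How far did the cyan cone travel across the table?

3.0

The cyan cone was near (14.0, 1.3) before and (12.8, 4.0) after, so it travelled √(1.2² + 2.7²) ≈ 3.0 units.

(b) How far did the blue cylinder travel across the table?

3.2

From (8.5, 3.2) to (11.6, 2.6), the blue cylinder covered √(3.1² + 0.6²) ≈ 3.2 units.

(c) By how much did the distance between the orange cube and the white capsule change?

-1.6

Before: roughly 6.2 units apart; after: 4.6. That's 1.6 units closer together.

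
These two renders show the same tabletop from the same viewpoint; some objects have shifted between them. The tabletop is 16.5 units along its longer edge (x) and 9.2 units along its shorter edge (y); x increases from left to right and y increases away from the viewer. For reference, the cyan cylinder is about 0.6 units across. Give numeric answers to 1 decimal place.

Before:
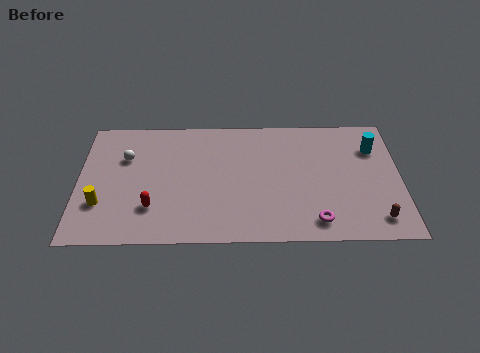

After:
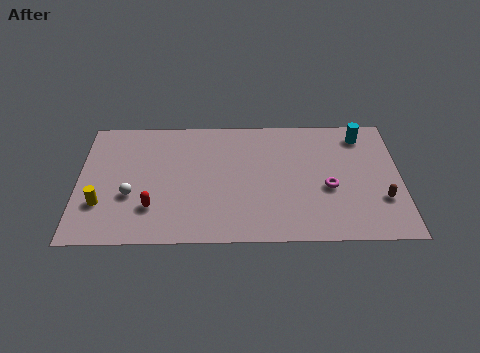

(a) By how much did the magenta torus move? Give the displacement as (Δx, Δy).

(0.7, 2.4)

From the two frames, the magenta torus sits at roughly (12.1, 1.4) before and (12.8, 3.8) after.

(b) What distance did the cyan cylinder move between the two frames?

1.2

The cyan cylinder moved from about (15.2, 6.7) to (14.6, 7.7), a distance of √(0.6² + 1.0²) ≈ 1.2.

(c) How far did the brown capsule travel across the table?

1.4

From (15.2, 1.5) to (15.5, 2.9), the brown capsule covered √(0.3² + 1.4²) ≈ 1.4 units.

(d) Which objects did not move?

the yellow cylinder and the red capsule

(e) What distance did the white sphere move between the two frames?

2.8

The white sphere was near (2.4, 6.2) before and (2.7, 3.4) after, so it travelled √(0.3² + 2.8²) ≈ 2.8 units.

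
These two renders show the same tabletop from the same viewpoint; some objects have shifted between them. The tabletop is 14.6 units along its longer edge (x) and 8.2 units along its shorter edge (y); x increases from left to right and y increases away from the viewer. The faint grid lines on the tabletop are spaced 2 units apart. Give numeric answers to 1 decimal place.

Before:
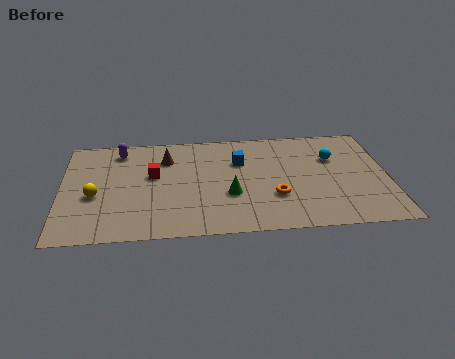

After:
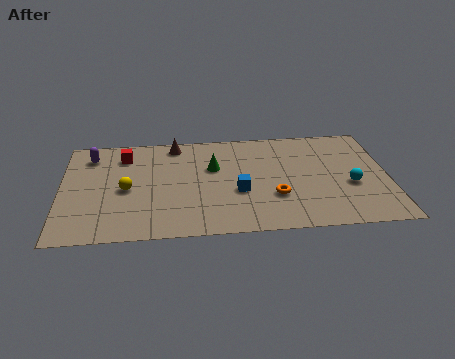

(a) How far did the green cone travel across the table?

2.3

The green cone was near (7.5, 3.0) before and (6.8, 5.2) after, so it travelled √(0.7² + 2.2²) ≈ 2.3 units.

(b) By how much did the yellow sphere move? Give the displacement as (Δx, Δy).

(1.4, 0.4)

The yellow sphere was at about (1.5, 3.4) and moved to about (2.9, 3.8).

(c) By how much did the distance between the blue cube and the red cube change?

+2.1

They were about 4.0 units apart before and 6.1 after — 2.1 units further apart.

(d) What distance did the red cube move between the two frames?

2.1

The red cube was near (4.1, 4.8) before and (2.8, 6.5) after, so it travelled √(1.3² + 1.7²) ≈ 2.1 units.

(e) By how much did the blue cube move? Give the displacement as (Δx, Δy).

(-0.1, -2.4)

From the two frames, the blue cube sits at roughly (8.0, 5.6) before and (7.9, 3.2) after.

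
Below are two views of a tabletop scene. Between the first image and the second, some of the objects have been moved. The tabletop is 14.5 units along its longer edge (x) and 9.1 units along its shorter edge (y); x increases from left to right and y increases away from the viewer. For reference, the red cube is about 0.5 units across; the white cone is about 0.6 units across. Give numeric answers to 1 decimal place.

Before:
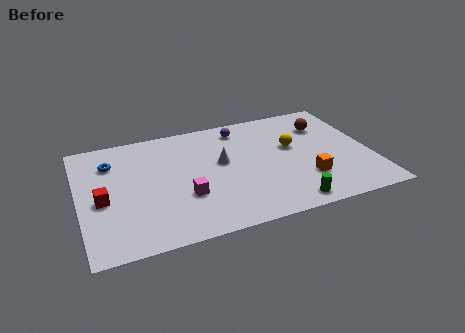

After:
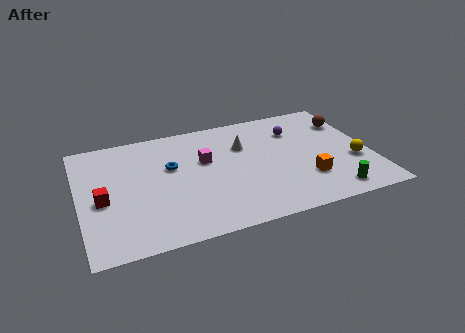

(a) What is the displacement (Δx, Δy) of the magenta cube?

(1.2, 2.5)

From the two frames, the magenta cube sits at roughly (5.1, 3.1) before and (6.3, 5.6) after.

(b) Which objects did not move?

the orange cube and the red cube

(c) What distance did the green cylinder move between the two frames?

2.2

The green cylinder was near (10.0, 1.0) before and (12.2, 1.2) after, so it travelled √(2.2² + 0.2²) ≈ 2.2 units.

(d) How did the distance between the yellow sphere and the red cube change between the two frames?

+2.8

The distance was about 9.7 in the first image and 12.5 in the second, so they moved 2.8 units further apart.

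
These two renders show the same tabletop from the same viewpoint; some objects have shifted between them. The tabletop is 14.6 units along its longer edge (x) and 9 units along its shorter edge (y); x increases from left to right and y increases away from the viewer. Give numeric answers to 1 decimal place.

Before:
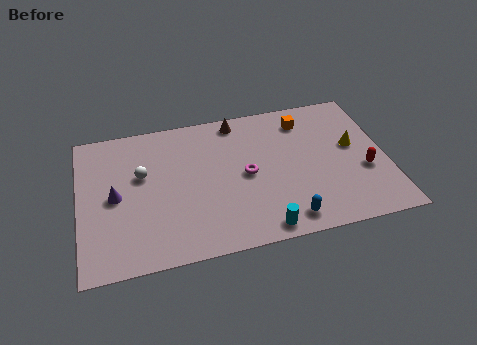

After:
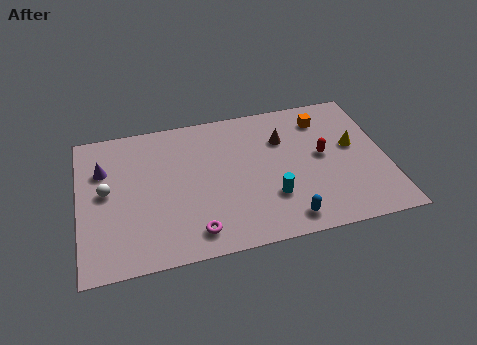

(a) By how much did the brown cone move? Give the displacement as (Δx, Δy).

(2.1, -1.7)

From the two frames, the brown cone sits at roughly (7.7, 8.0) before and (9.8, 6.3) after.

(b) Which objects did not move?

the blue capsule and the yellow cone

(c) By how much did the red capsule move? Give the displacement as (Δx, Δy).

(-1.9, 1.4)

From the two frames, the red capsule sits at roughly (13.5, 3.4) before and (11.6, 4.8) after.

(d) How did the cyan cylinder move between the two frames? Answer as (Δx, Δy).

(0.6, 1.8)

The cyan cylinder was at about (8.4, 0.9) and moved to about (9.0, 2.7).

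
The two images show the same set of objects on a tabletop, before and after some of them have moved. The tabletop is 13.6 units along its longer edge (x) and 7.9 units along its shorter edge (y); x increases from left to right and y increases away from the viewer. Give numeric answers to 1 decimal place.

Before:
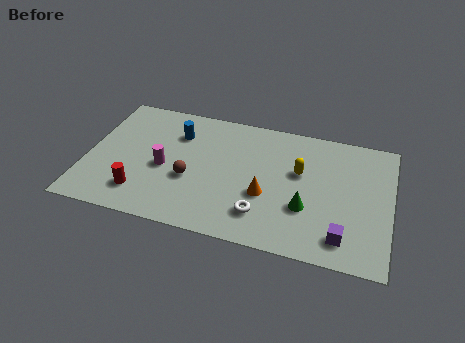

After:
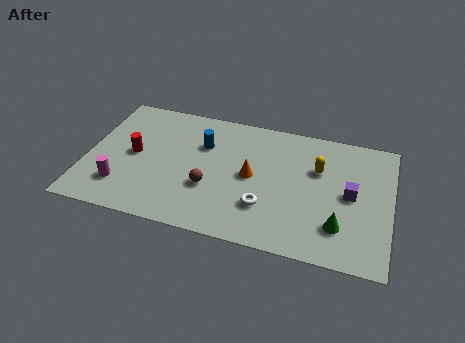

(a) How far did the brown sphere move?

0.9

From (4.7, 3.1) to (5.6, 2.8), the brown sphere covered √(0.9² + 0.3²) ≈ 0.9 units.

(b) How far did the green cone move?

1.7

The green cone was near (9.9, 2.7) before and (11.4, 2.0) after, so it travelled √(1.5² + 0.7²) ≈ 1.7 units.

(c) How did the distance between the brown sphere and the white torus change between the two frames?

-1.0

Before: roughly 3.5 units apart; after: 2.5. That's 1.0 units closer together.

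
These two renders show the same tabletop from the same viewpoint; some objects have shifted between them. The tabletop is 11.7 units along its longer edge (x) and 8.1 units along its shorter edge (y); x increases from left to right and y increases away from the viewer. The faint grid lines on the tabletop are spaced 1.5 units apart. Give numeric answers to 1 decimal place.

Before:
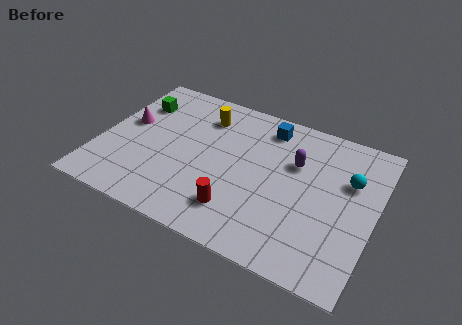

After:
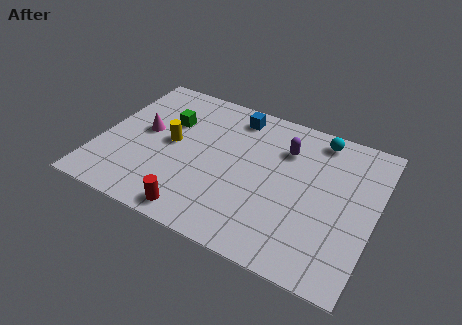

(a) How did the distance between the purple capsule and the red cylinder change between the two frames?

+1.9

Before: roughly 4.0 units apart; after: 5.9. That's 1.9 units further apart.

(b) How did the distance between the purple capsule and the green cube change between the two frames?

-2.0

Before: roughly 7.0 units apart; after: 5.0. That's 2.0 units closer together.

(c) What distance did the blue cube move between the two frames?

1.4

From (6.8, 6.8) to (5.4, 6.9), the blue cube covered √(1.4² + 0.1²) ≈ 1.4 units.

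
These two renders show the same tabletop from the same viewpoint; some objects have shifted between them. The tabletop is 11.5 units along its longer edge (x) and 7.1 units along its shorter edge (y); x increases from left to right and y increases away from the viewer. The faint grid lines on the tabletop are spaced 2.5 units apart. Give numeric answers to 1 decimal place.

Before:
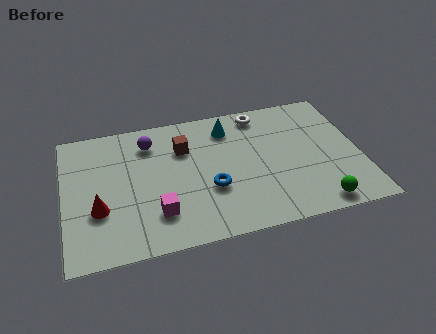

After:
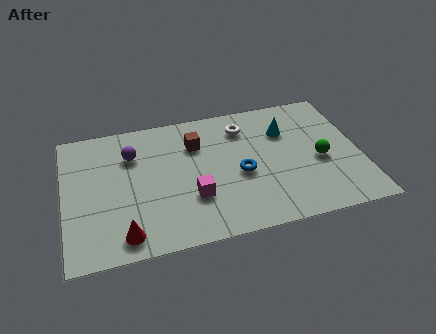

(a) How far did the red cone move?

1.7

From (1.3, 2.5) to (2.2, 1.0), the red cone covered √(0.9² + 1.5²) ≈ 1.7 units.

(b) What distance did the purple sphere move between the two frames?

0.9

The purple sphere was near (3.4, 5.6) before and (2.7, 5.1) after, so it travelled √(0.7² + 0.5²) ≈ 0.9 units.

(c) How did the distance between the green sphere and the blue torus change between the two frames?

-1.3

Before: roughly 4.4 units apart; after: 3.1. That's 1.3 units closer together.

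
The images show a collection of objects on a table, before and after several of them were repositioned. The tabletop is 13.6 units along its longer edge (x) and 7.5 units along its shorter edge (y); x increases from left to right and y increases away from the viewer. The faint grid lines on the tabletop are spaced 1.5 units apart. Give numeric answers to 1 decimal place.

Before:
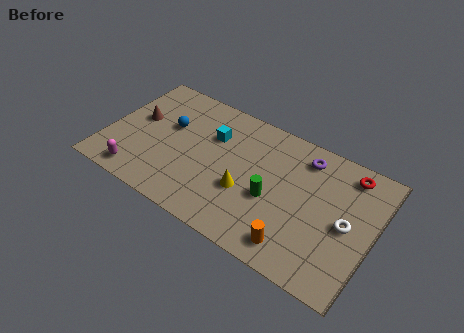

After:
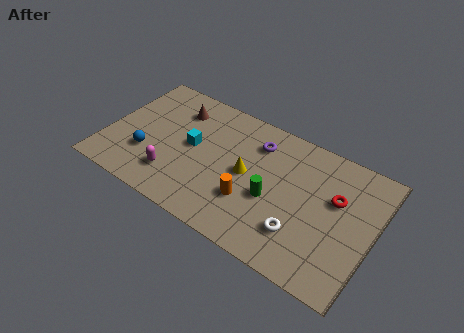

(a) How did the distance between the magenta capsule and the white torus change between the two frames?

-4.1

They were about 10.6 units apart before and 6.5 after — 4.1 units closer together.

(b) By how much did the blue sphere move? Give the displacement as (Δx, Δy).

(-0.8, -2.2)

From the two frames, the blue sphere sits at roughly (3.0, 4.6) before and (2.2, 2.4) after.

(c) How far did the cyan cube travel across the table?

1.4

From (5.2, 5.1) to (4.3, 4.0), the cyan cube covered √(0.9² + 1.1²) ≈ 1.4 units.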